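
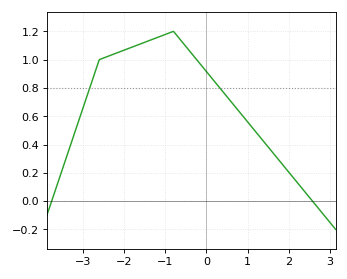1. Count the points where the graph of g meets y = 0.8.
2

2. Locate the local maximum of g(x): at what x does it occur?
-0.802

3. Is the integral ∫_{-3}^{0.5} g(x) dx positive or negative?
positive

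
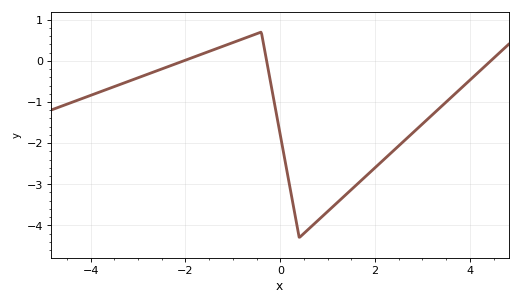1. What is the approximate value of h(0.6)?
-4.1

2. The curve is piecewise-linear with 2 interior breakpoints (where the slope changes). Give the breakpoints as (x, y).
(-0.4, 0.7); (0.4, -4.3)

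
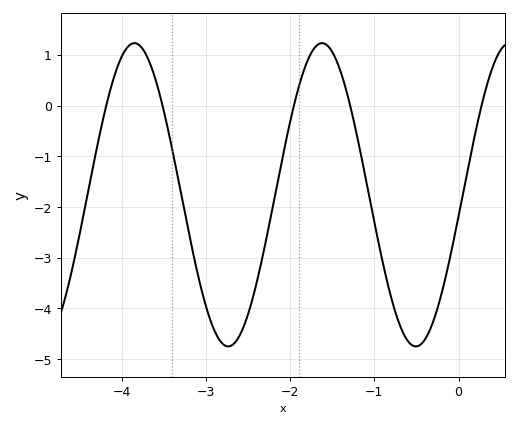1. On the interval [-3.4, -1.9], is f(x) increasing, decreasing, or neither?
neither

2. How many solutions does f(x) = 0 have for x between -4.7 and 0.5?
5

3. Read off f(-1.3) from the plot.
0.1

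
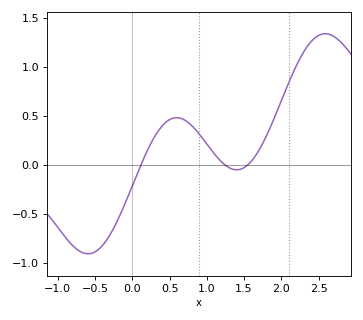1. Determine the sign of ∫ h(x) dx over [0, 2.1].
positive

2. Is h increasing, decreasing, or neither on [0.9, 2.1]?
neither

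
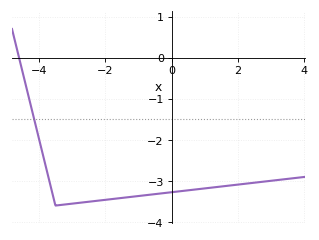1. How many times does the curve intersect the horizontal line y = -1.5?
1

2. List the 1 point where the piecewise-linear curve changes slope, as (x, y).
(-3.5, -3.6)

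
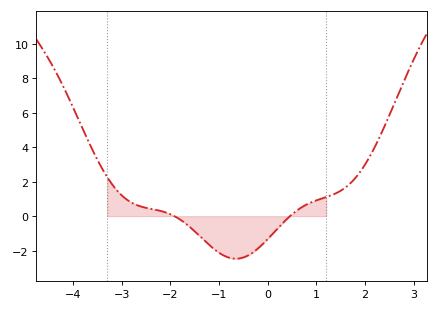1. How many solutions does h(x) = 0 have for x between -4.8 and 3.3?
2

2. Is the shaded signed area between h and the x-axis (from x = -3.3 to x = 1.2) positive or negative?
negative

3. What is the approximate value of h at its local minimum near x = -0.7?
-2.47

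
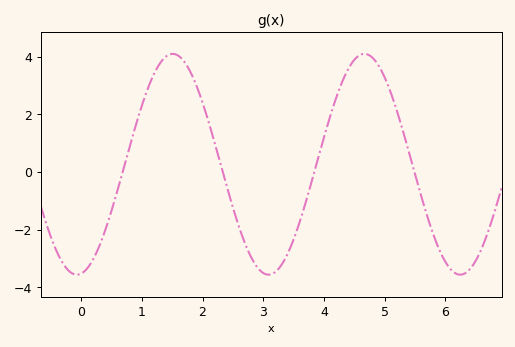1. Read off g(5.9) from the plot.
-2.7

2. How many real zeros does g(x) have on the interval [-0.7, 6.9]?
4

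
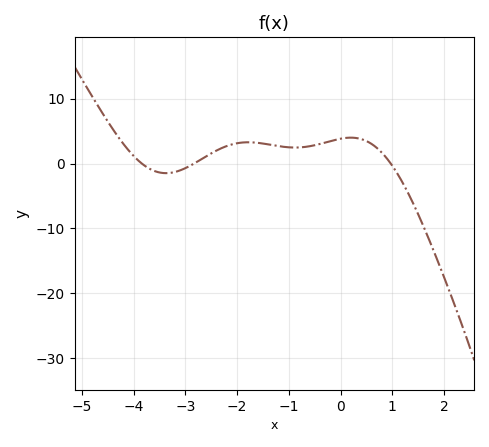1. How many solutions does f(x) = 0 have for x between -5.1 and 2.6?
3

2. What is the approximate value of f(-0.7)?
2.56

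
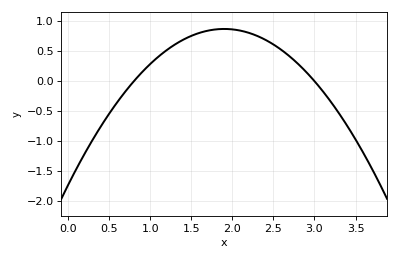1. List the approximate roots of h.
0.8, 3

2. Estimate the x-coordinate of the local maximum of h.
1.9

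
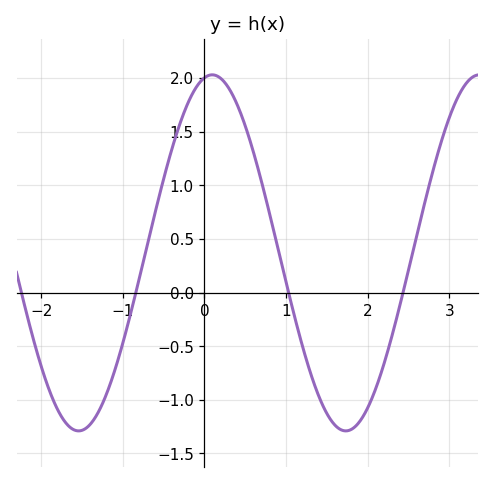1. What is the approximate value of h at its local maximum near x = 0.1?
2.05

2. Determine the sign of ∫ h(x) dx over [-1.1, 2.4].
positive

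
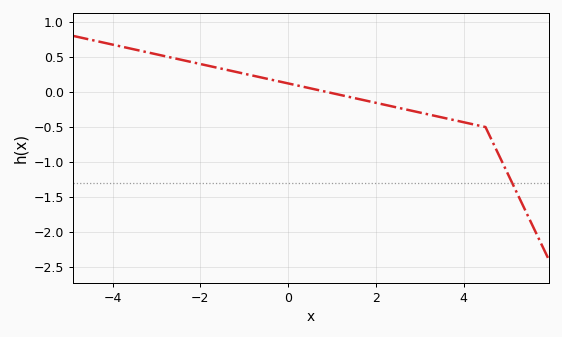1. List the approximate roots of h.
0.881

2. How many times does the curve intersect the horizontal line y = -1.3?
1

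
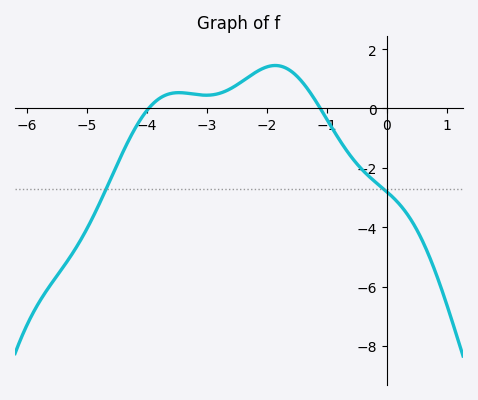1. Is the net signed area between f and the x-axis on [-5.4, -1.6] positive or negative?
negative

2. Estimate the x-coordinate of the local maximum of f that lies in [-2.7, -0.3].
-1.86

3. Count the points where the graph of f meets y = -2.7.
2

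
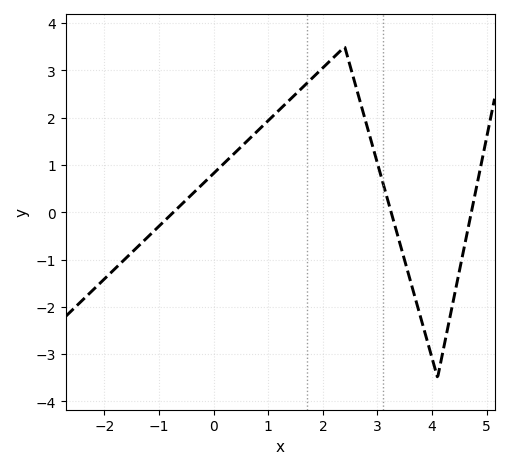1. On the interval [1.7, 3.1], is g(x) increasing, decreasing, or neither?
neither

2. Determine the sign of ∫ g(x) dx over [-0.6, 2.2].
positive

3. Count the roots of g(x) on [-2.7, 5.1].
3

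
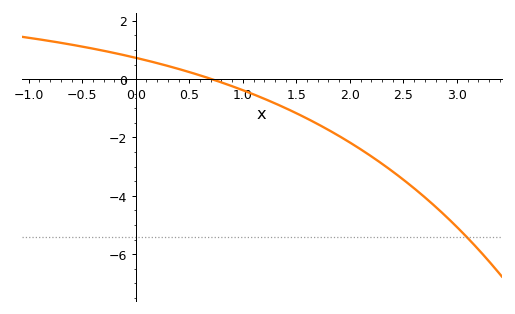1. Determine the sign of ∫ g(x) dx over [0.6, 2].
negative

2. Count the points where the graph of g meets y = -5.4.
1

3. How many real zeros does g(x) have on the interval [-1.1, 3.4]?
1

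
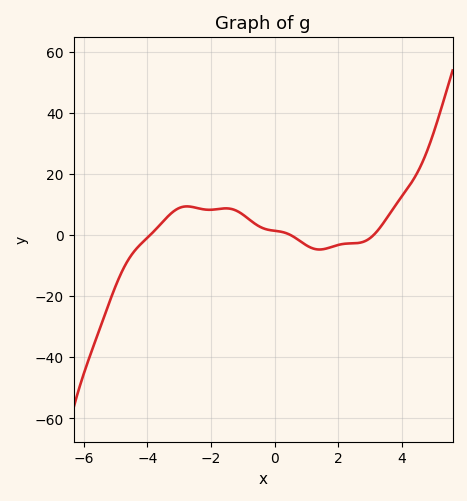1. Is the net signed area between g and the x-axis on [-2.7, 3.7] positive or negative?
positive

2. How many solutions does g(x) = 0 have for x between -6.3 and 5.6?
3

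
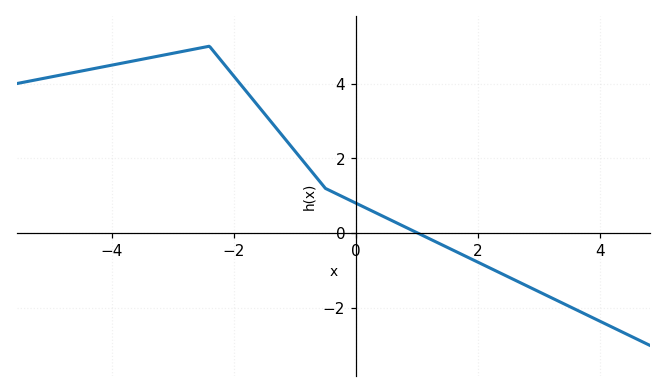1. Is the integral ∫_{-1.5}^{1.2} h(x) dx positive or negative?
positive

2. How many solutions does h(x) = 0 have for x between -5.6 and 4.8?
1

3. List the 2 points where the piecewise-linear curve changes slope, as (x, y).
(-2.4, 5); (-0.5, 1.2)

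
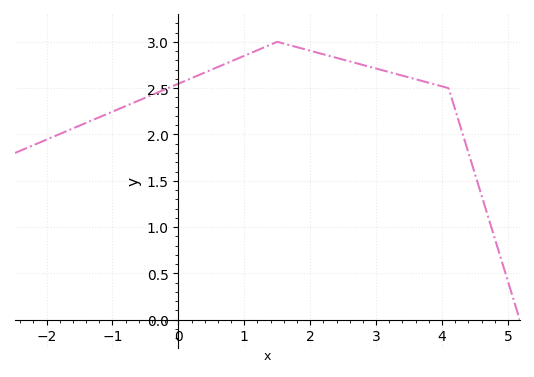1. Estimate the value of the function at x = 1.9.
2.92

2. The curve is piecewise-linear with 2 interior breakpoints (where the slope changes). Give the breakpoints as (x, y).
(1.5, 3); (4.1, 2.5)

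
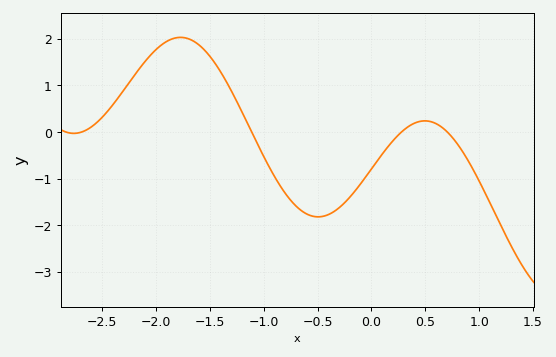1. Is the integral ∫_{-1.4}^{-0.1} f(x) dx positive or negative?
negative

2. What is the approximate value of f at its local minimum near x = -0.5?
-1.82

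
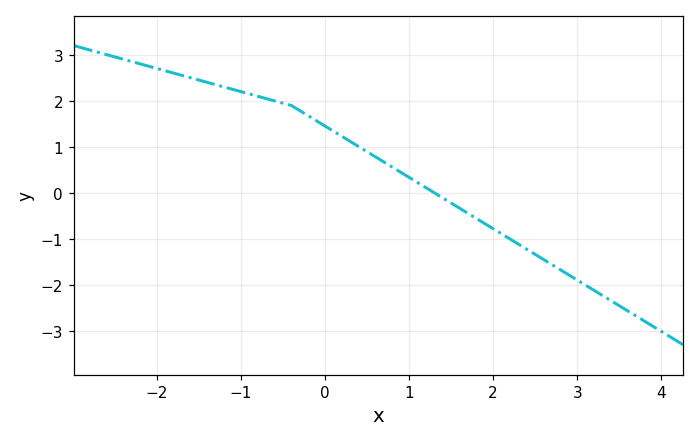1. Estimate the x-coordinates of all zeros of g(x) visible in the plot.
1.3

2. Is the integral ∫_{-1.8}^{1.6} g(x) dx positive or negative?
positive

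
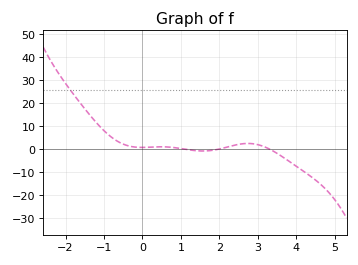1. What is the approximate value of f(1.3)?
-0.418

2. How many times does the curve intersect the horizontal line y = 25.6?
1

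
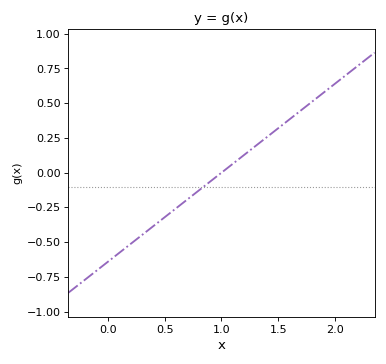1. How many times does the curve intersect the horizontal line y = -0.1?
1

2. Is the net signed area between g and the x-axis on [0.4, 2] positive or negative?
positive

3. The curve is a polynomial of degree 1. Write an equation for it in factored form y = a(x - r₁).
y = 0.64(x - 1)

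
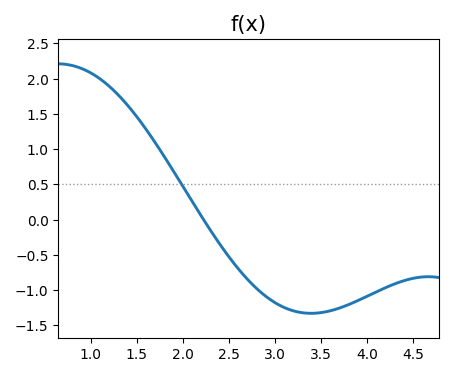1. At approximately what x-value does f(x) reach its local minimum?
3.39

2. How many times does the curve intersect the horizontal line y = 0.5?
1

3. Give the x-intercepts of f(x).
2.22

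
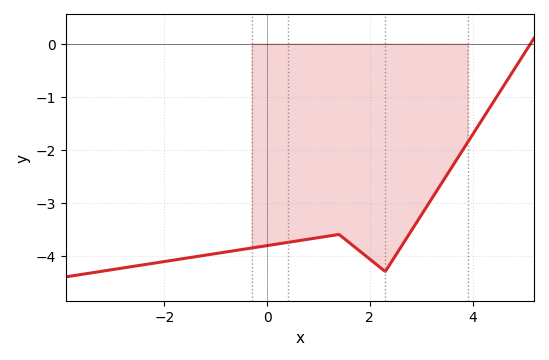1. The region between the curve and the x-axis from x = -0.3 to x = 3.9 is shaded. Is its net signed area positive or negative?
negative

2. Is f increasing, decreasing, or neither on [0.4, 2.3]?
neither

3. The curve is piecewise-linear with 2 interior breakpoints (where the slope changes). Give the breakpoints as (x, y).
(1.4, -3.6); (2.3, -4.3)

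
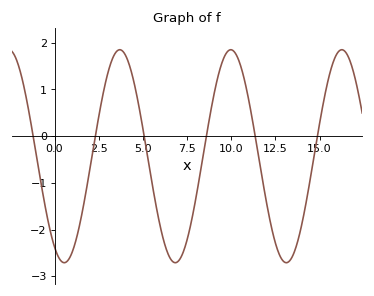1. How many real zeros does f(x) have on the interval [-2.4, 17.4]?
6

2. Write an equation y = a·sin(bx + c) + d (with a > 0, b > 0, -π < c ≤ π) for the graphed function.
y = 2.28sin(1x - 2.1) - 0.43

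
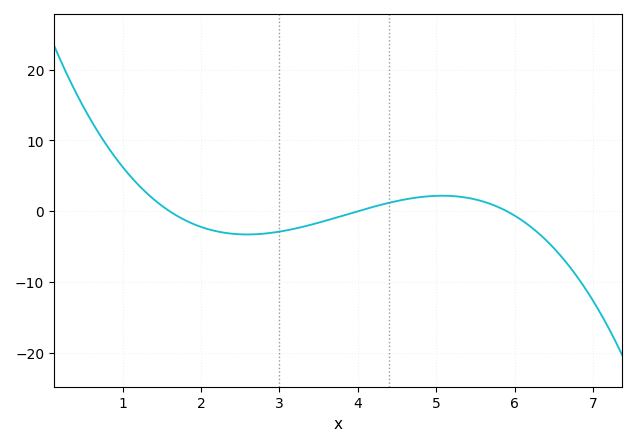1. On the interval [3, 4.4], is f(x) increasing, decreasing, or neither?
increasing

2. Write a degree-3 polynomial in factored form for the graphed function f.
y = -0.71(x - 1.6)(x - 4)(x - 5.9)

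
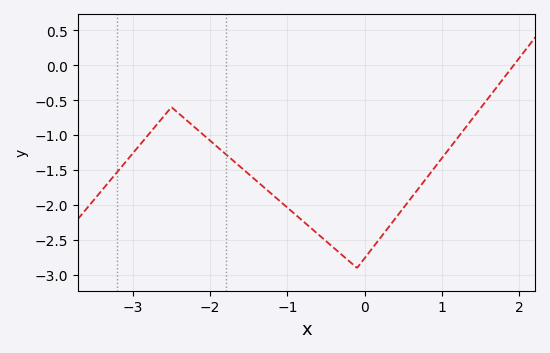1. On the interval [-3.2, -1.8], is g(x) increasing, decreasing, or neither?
neither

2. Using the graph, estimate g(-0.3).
-2.7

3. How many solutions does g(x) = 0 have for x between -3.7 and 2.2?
1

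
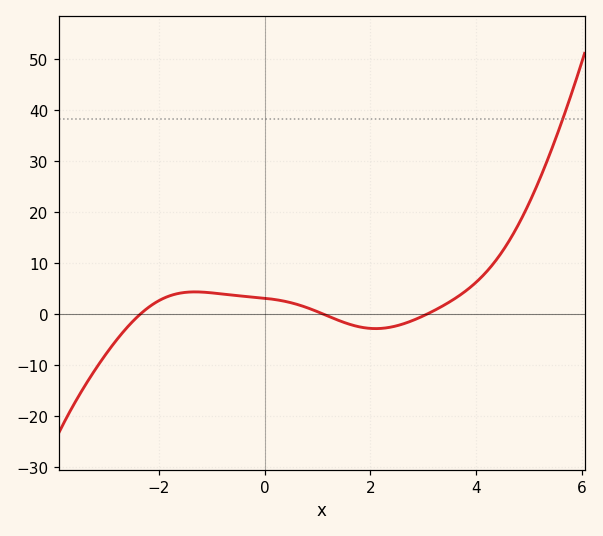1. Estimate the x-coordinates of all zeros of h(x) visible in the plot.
-2.35, 1.1, 3.07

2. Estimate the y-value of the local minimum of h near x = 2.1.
-2.86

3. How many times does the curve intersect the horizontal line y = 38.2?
1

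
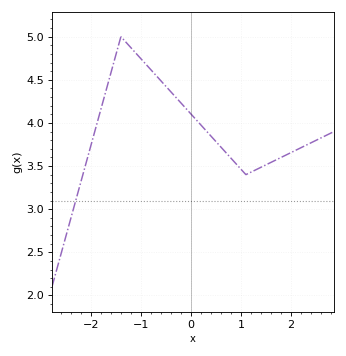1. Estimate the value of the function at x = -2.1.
3.55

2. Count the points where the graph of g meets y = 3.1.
1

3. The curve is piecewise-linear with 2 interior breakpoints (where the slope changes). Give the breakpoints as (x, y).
(-1.4, 5); (1.1, 3.4)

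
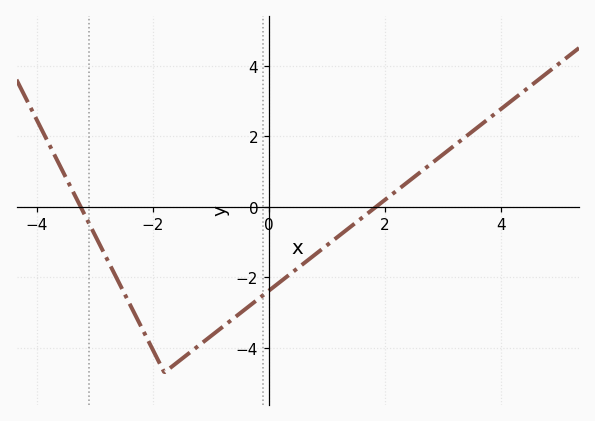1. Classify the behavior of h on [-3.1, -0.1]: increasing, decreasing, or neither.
neither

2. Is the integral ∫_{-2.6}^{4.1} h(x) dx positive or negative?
negative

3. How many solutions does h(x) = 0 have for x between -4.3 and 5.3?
2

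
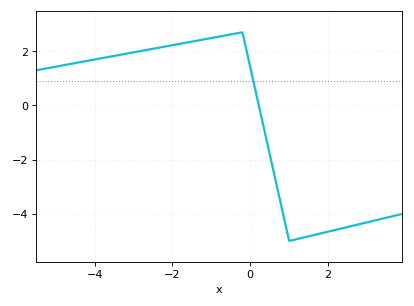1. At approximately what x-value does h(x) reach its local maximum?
-0.2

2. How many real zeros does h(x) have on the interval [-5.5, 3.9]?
1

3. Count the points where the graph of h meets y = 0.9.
1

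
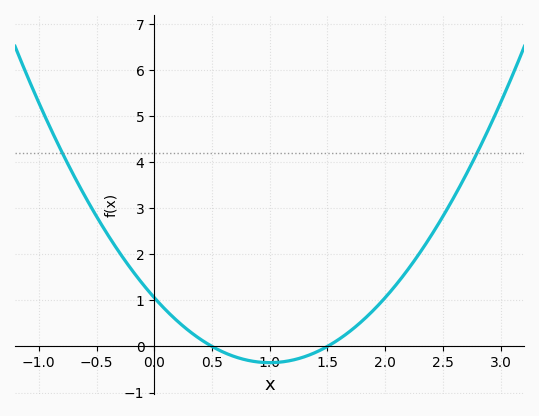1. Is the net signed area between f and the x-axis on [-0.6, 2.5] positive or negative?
positive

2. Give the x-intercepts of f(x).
0.5, 1.5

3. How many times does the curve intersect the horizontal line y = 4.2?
2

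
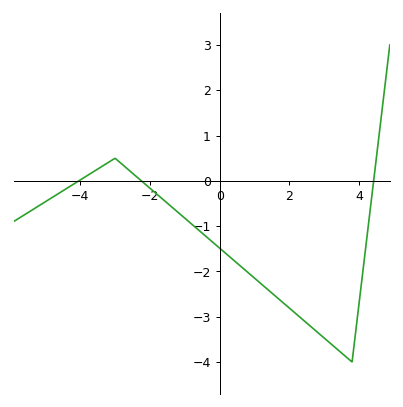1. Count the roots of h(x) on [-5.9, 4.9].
3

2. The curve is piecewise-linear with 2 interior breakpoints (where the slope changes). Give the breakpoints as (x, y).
(-3, 0.5); (3.8, -4)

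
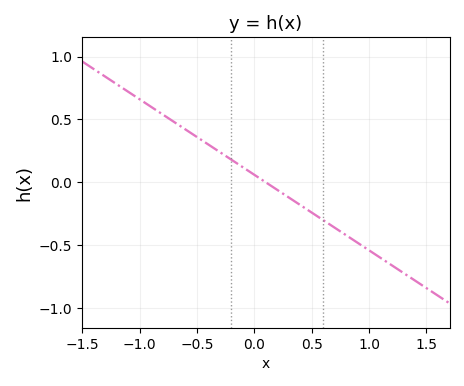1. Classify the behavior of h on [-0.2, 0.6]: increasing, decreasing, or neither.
decreasing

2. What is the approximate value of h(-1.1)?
0.72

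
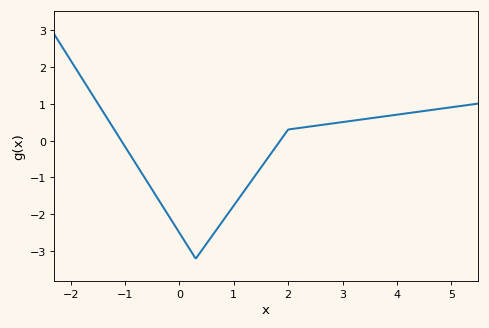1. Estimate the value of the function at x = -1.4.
0.771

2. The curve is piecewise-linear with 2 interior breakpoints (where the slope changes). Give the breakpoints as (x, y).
(0.3, -3.2); (2, 0.3)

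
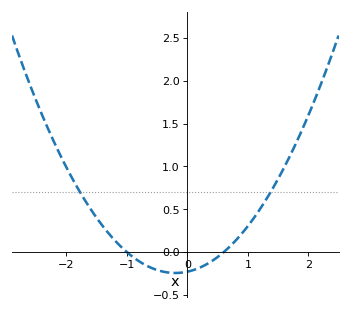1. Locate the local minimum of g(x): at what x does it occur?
-0.2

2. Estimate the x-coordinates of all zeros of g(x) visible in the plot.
-1, 0.6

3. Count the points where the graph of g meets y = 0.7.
2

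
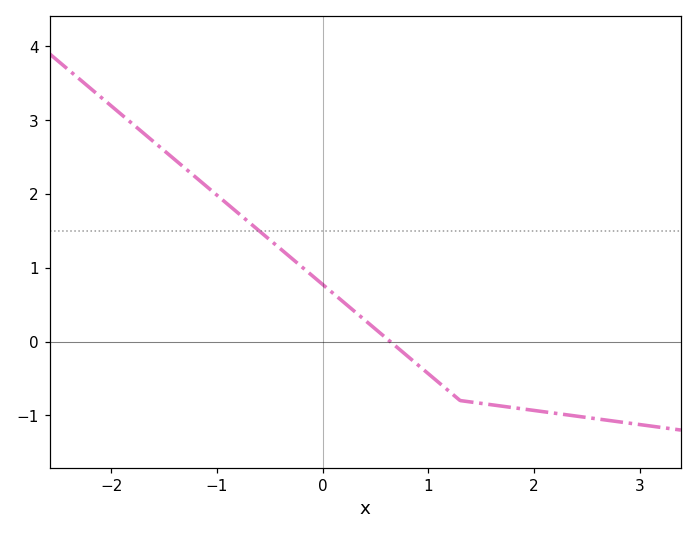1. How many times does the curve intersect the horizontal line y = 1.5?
1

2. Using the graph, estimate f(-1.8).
2.95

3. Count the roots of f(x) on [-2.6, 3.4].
1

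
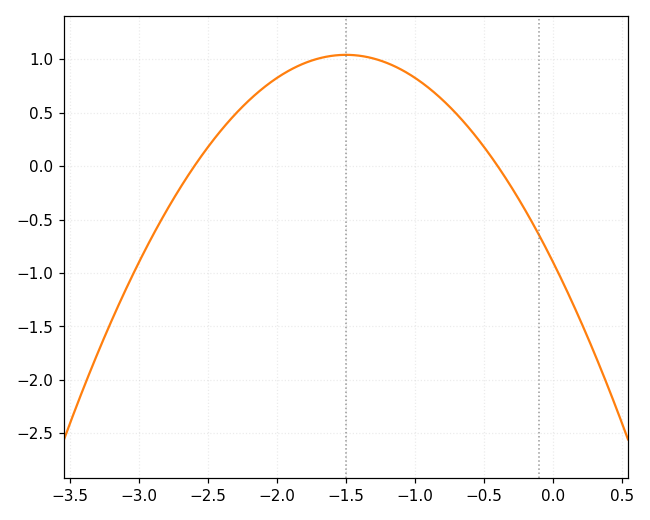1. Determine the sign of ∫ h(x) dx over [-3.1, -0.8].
positive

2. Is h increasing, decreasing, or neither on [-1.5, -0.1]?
decreasing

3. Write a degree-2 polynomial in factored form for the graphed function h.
y = -0.86(x + 2.6)(x + 0.4)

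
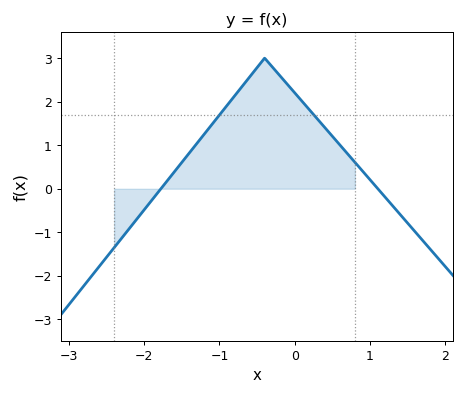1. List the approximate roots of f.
-1.78, 1.1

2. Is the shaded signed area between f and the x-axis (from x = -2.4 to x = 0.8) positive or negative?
positive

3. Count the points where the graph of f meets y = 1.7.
2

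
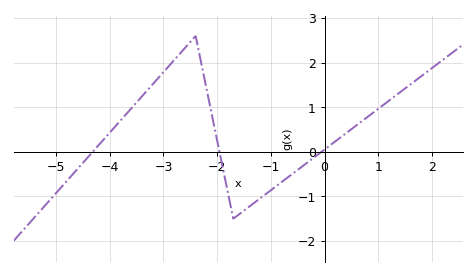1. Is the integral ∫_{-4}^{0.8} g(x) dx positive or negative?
positive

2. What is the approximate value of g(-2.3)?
2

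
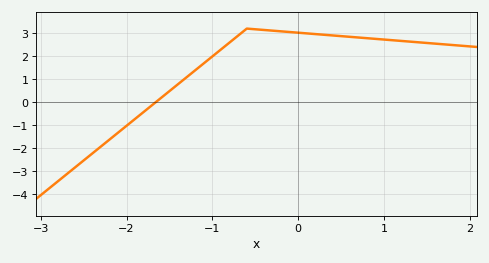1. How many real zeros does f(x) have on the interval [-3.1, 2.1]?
1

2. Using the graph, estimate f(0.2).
2.96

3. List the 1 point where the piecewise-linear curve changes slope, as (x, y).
(-0.6, 3.2)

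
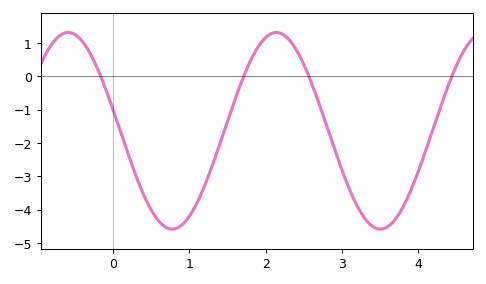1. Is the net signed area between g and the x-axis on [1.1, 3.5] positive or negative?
negative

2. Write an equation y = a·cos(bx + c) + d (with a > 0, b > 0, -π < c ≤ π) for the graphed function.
y = 2.95cos(2.3x + 1.36) - 1.63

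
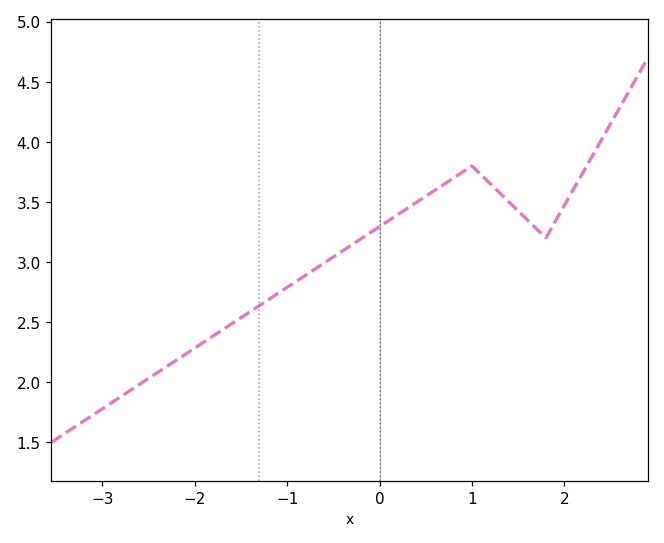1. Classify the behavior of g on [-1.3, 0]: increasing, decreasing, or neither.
increasing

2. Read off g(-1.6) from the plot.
2.49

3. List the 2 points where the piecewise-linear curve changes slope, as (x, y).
(1, 3.8); (1.8, 3.2)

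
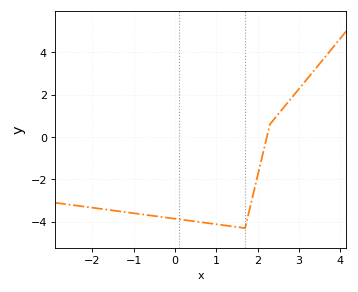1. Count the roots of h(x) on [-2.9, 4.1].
1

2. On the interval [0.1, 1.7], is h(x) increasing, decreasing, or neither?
decreasing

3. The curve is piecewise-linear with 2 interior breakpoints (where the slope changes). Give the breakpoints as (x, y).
(1.7, -4.3); (2.3, 0.6)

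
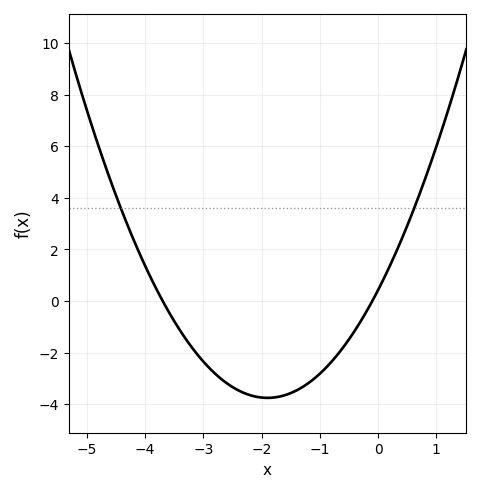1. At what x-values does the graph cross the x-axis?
-3.7, -0.1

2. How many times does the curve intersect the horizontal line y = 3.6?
2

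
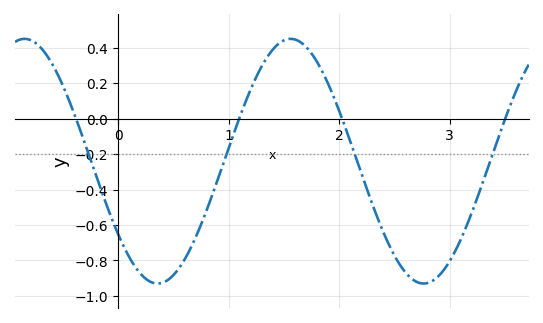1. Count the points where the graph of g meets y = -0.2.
4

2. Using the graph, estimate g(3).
-0.8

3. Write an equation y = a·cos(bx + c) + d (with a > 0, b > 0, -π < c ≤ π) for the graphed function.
y = 0.69cos(2.6x + 2.2) - 0.24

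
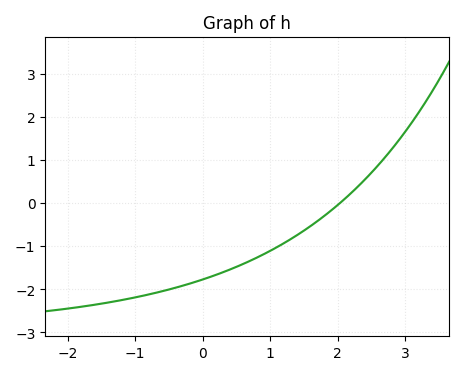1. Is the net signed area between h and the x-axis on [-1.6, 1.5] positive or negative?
negative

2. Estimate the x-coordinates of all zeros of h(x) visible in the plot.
2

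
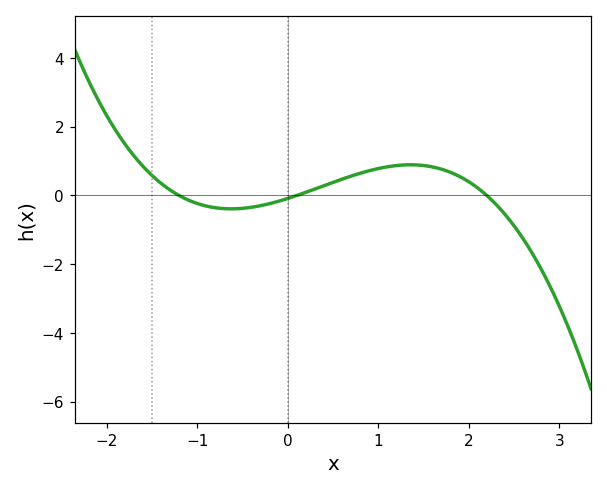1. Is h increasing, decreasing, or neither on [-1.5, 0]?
neither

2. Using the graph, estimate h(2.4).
-0.6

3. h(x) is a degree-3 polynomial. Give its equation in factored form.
y = -0.33(x + 1.2)(x - 0.1)(x - 2.2)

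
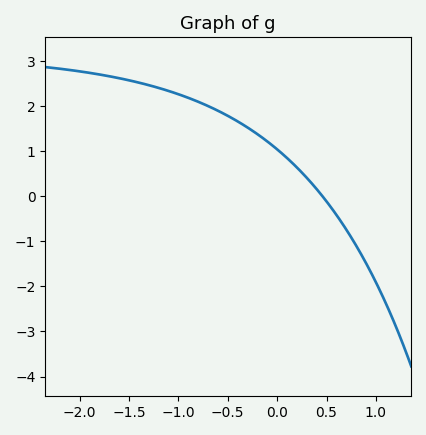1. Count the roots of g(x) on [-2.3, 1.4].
1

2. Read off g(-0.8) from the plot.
2.1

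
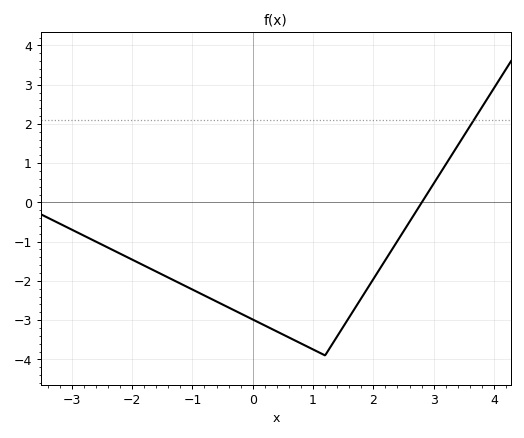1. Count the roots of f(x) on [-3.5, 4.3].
1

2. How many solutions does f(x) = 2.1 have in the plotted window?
1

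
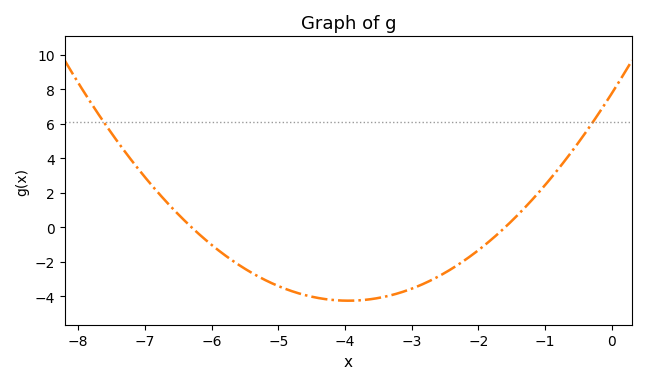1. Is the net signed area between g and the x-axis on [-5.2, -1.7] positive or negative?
negative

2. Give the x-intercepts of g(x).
-6.4, -1.6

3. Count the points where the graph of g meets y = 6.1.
2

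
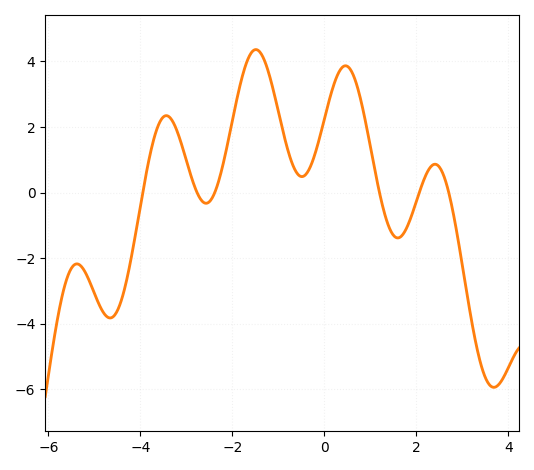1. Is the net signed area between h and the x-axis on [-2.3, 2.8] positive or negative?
positive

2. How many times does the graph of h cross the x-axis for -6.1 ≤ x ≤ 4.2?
6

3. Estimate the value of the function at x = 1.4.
-1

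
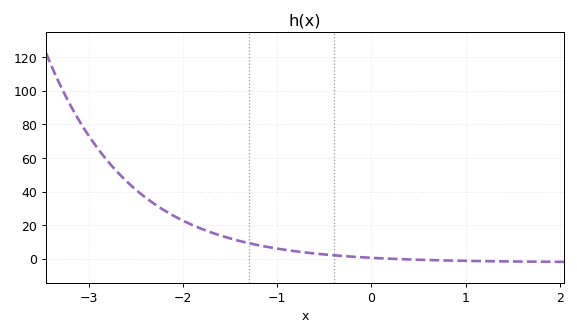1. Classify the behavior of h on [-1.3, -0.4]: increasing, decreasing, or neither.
decreasing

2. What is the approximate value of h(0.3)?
-0.202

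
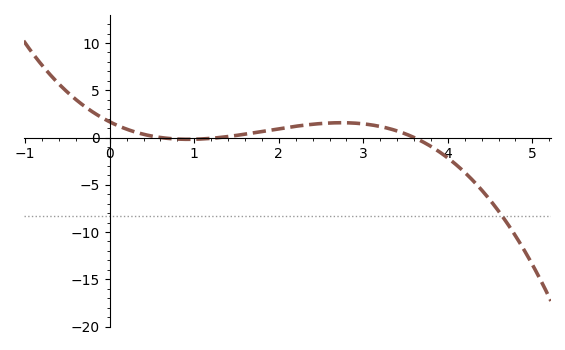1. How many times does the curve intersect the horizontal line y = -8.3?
1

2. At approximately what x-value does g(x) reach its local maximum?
2.74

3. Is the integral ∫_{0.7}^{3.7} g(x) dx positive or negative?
positive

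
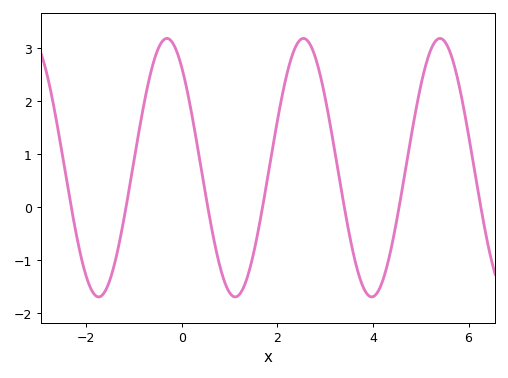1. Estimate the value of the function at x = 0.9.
-1.41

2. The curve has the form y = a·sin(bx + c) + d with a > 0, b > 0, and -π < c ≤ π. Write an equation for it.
y = 2.44sin(2.2x + 2.25) + 0.75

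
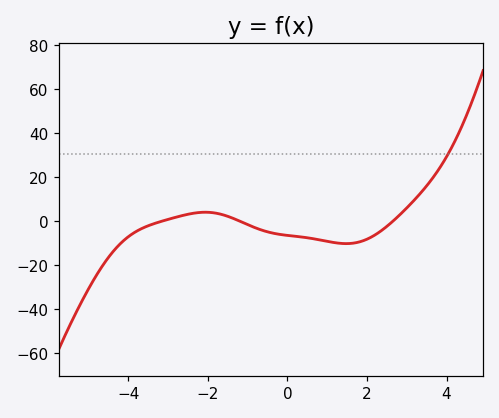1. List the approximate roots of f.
-3.2, -1.2, 2.6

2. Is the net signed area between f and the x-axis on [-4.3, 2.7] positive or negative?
negative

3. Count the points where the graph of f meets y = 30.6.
1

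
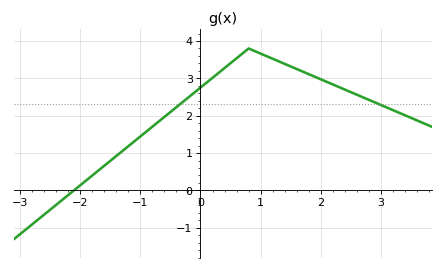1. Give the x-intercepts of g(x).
-2.1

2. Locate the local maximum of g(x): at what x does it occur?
0.8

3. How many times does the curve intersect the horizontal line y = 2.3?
2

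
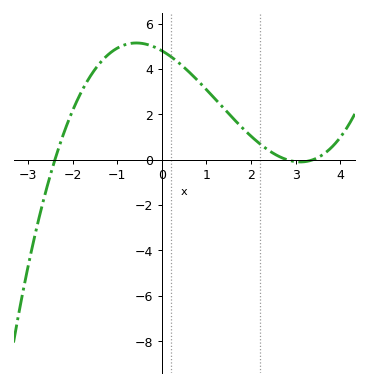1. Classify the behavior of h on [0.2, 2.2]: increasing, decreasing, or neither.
decreasing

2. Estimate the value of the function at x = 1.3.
2.45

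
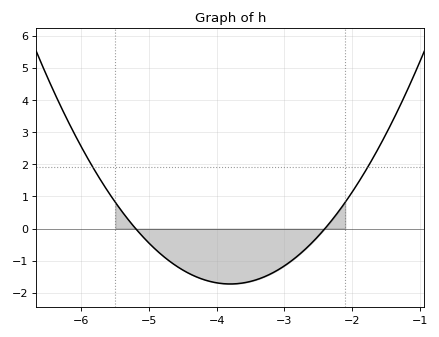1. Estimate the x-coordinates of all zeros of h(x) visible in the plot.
-5.2, -2.4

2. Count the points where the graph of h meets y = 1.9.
2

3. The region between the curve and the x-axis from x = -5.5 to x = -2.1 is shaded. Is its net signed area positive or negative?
negative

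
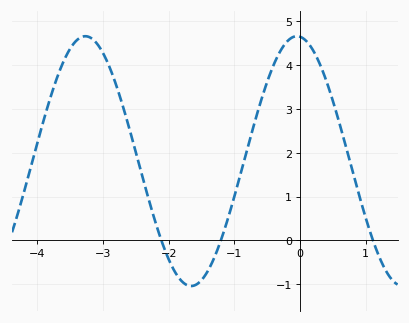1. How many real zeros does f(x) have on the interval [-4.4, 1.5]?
3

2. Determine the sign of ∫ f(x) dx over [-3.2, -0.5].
positive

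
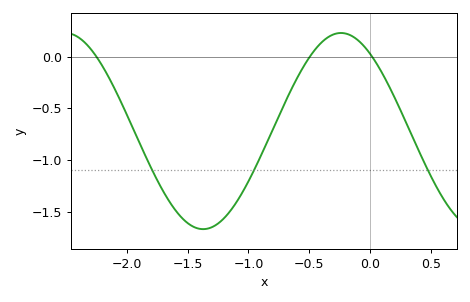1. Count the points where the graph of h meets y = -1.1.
3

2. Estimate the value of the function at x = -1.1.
-1.41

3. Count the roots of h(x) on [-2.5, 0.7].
3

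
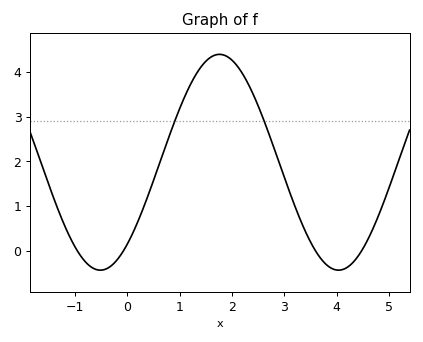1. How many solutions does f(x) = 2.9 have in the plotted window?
2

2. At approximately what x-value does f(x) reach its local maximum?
1.8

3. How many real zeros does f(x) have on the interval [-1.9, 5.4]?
4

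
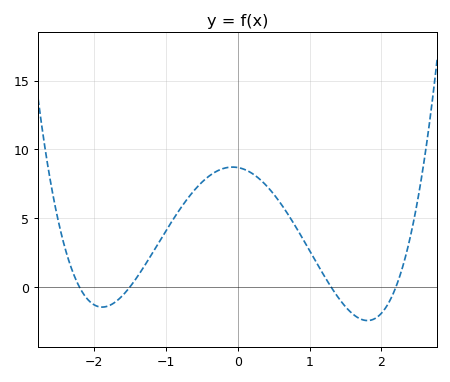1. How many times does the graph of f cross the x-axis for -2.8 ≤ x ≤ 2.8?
4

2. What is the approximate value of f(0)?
8.68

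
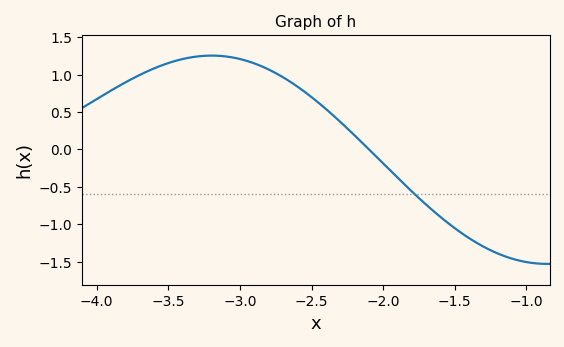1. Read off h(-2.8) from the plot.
1.05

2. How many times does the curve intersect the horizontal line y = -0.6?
1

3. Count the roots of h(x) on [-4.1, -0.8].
1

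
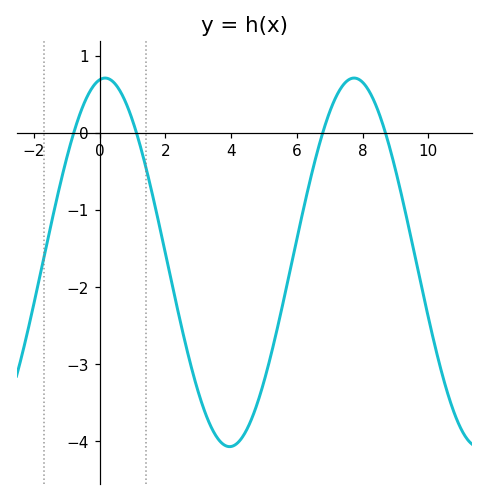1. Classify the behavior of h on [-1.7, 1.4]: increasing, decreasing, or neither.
neither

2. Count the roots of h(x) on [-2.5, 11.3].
4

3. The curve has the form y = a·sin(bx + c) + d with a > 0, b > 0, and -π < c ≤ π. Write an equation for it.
y = 2.39sin(0.83x + 1.4) - 1.68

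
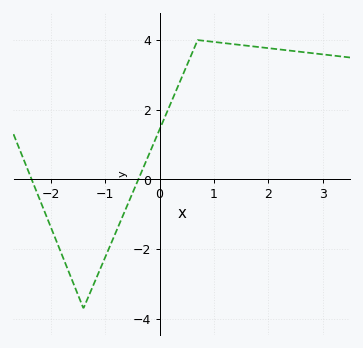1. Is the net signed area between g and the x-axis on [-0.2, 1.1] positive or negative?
positive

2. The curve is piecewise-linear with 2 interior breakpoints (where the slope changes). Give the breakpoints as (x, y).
(-1.4, -3.7); (0.7, 4)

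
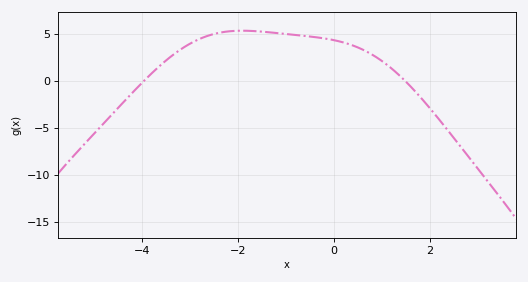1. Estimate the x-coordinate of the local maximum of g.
-2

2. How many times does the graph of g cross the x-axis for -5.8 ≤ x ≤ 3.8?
2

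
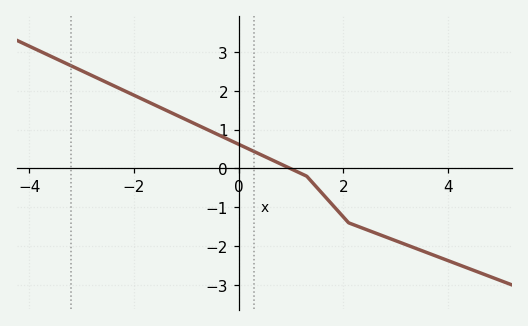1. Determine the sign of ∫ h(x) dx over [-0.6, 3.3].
negative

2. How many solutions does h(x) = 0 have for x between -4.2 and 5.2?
1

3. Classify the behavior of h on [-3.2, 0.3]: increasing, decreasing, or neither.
decreasing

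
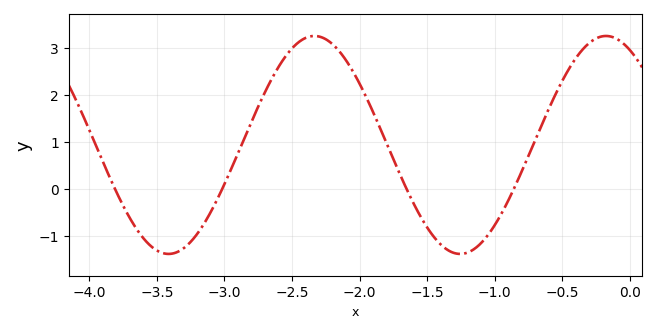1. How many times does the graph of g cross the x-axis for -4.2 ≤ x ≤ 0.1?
4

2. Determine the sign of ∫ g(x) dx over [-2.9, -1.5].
positive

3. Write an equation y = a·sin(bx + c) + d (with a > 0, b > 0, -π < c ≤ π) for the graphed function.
y = 2.32sin(2.91x + 2.08) + 0.93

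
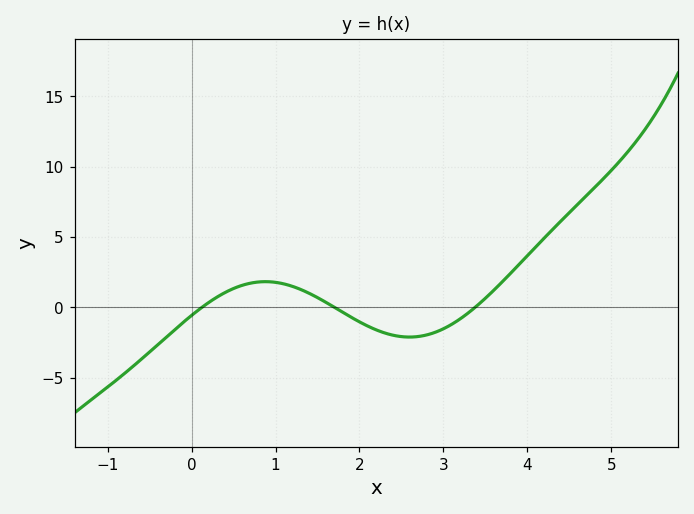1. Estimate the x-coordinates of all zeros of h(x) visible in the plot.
0.122, 1.7, 3.38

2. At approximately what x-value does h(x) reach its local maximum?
0.878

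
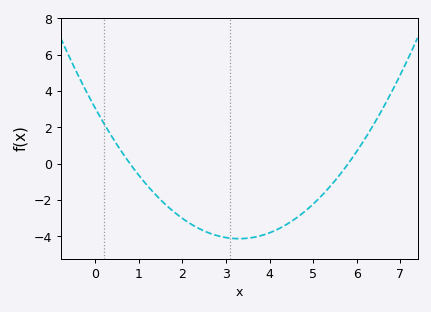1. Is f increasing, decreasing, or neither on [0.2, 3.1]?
decreasing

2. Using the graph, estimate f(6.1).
1.05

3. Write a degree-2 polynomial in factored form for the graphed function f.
y = 0.66(x - 0.8)(x - 5.8)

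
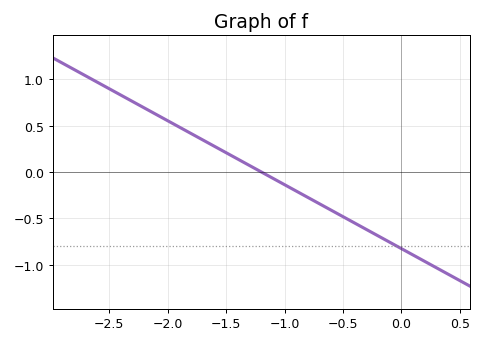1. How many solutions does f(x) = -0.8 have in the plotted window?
1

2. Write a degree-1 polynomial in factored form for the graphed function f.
y = -0.69(x + 1.2)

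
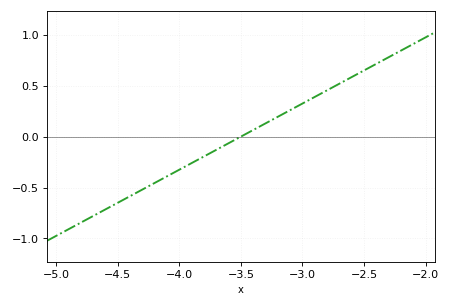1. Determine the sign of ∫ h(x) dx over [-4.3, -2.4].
positive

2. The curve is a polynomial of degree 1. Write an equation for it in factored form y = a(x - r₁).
y = 0.65(x + 3.5)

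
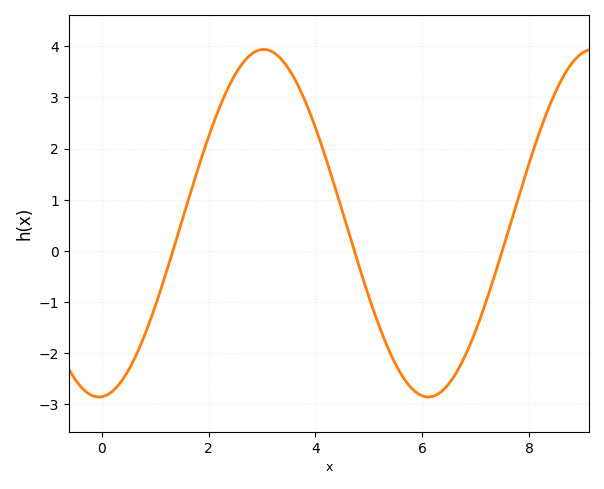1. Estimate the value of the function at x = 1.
-1.1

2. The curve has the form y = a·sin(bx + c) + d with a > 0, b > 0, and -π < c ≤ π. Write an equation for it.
y = 3.4sin(1x - 1.5) + 0.54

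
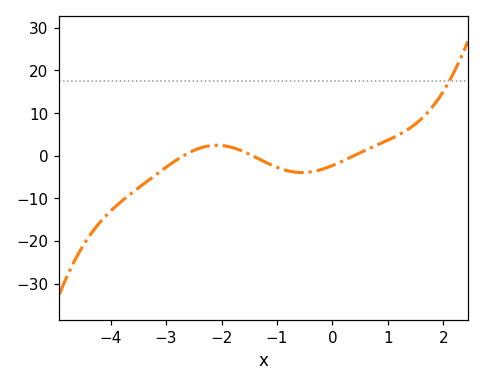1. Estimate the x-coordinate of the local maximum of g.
-2.09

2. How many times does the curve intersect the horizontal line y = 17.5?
1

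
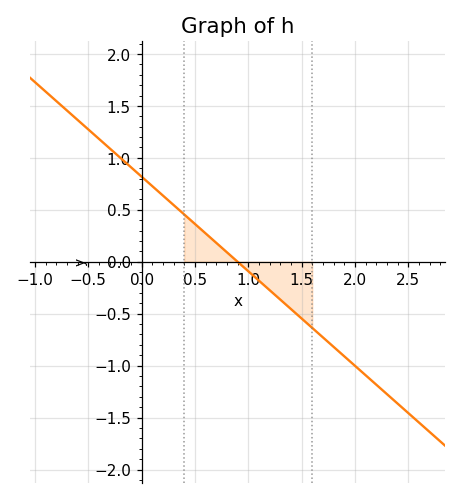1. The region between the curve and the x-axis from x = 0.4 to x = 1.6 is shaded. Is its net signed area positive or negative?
negative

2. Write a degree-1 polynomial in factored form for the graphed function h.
y = -0.91(x - 0.9)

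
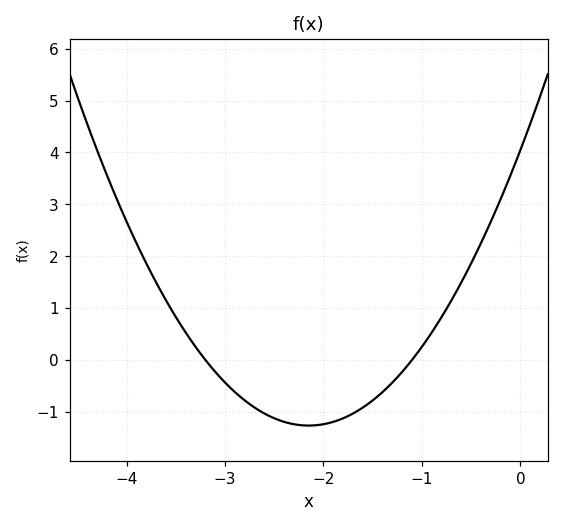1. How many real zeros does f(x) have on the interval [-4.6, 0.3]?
2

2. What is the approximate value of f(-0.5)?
1.9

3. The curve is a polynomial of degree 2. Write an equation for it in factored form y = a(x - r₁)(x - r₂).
y = 1.15(x + 3.2)(x + 1.1)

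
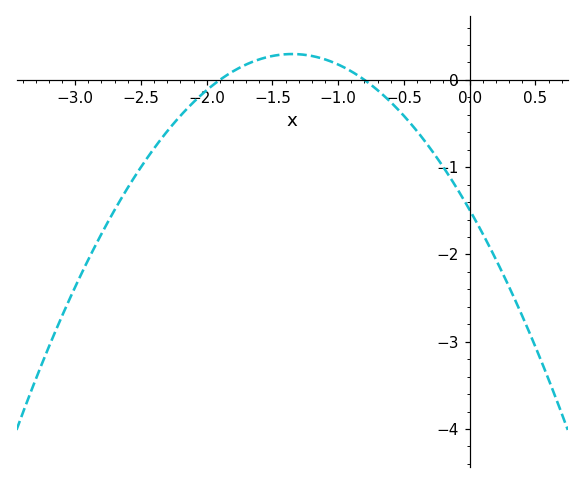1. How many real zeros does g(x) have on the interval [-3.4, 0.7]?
2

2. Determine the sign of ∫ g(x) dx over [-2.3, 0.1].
negative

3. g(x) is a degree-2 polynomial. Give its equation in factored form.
y = -0.98(x + 1.9)(x + 0.8)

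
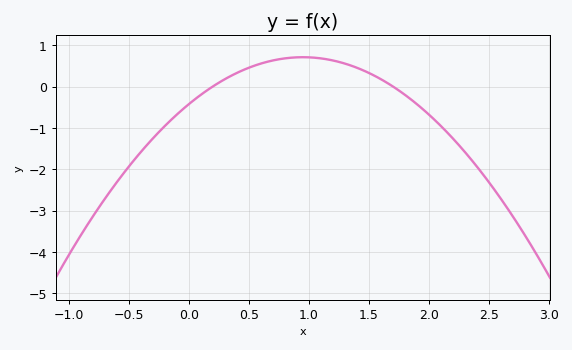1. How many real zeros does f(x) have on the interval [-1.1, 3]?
2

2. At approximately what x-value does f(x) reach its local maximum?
0.9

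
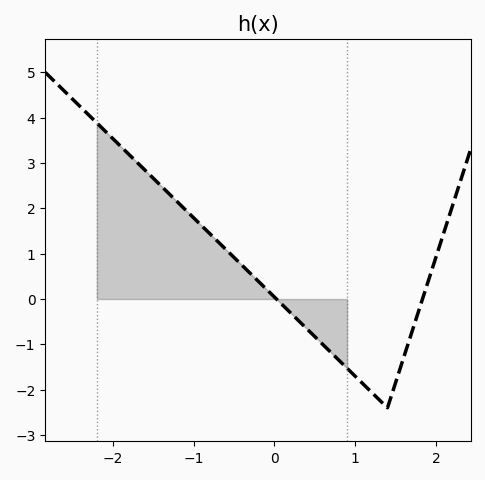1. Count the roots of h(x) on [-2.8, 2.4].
2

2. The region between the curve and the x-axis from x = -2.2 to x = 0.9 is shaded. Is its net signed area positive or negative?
positive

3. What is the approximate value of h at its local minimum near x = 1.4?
-2.4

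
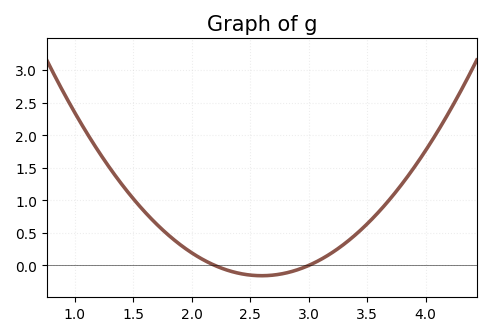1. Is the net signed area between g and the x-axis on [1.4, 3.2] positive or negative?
positive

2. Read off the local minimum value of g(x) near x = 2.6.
-0.157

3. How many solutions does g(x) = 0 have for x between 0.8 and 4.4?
2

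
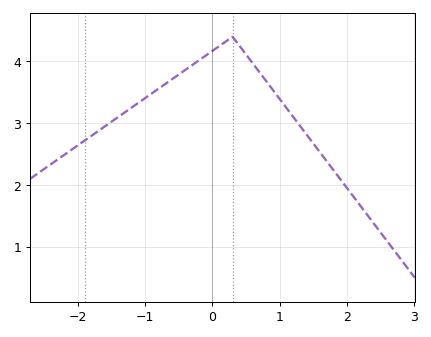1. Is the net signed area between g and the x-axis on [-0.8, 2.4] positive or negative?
positive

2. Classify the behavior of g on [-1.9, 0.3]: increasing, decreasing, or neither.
increasing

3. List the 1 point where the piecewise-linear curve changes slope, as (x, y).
(0.3, 4.4)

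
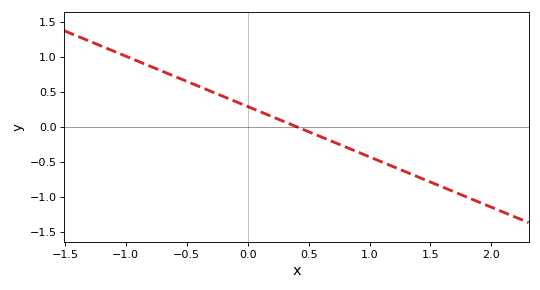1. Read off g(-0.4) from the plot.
0.6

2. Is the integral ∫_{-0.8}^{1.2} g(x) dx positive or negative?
positive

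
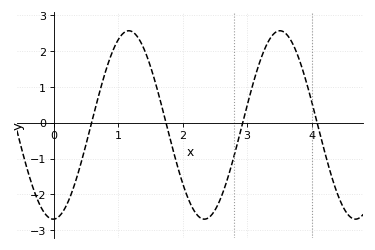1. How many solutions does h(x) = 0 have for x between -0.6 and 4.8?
4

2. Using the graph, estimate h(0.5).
-0.61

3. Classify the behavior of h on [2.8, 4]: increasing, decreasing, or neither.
neither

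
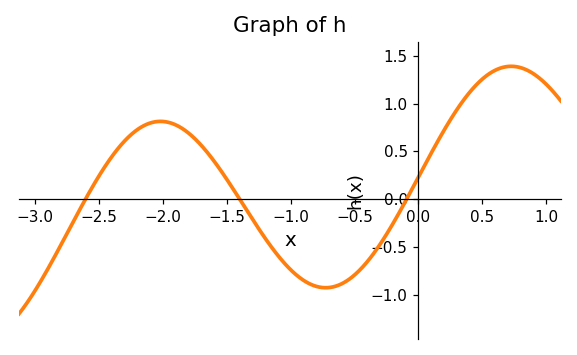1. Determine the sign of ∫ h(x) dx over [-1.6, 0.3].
negative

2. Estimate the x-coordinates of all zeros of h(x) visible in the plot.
-2.6, -1.4, -0.092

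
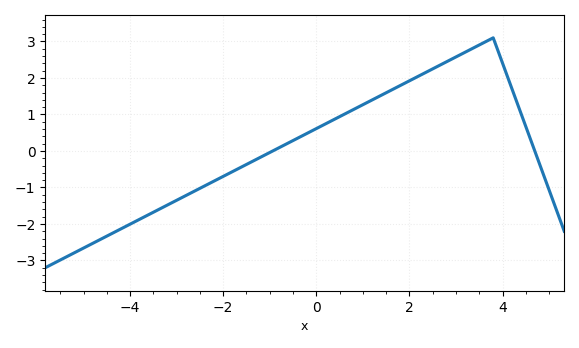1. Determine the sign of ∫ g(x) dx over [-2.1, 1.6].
positive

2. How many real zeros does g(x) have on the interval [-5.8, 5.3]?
2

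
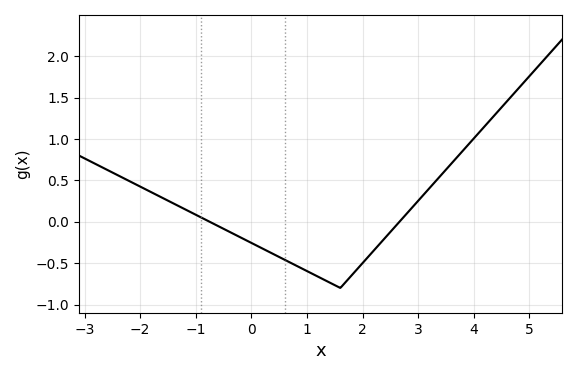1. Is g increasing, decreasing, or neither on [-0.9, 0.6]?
decreasing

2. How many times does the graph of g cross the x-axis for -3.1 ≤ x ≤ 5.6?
2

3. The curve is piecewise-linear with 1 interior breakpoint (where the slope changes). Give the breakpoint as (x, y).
(1.6, -0.8)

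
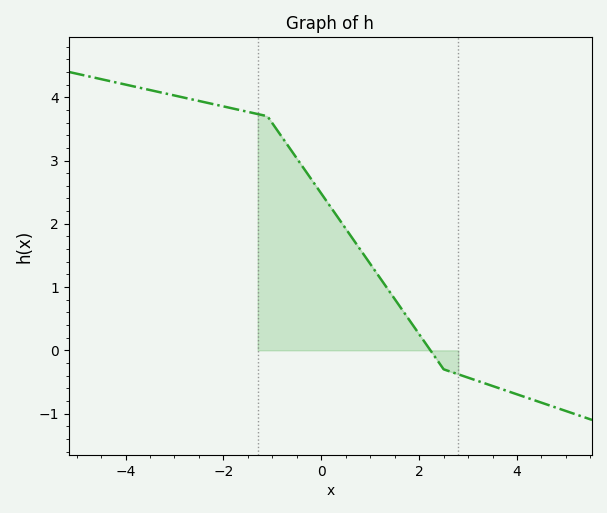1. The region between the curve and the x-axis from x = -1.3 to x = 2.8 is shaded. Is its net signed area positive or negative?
positive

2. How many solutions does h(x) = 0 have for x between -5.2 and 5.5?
1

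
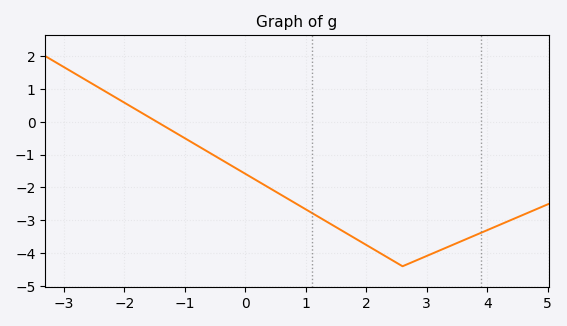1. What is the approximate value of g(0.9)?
-2.56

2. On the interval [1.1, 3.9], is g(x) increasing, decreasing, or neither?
neither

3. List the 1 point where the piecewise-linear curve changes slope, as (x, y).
(2.6, -4.4)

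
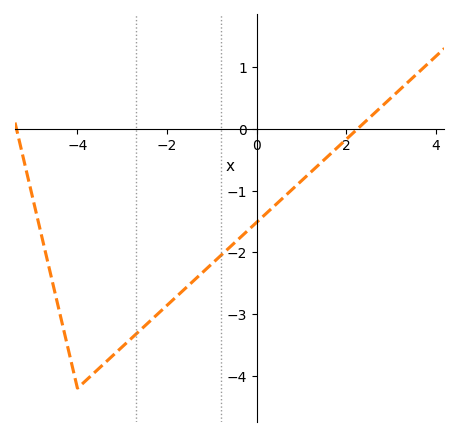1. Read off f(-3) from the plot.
-3.5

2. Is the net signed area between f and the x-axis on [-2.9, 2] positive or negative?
negative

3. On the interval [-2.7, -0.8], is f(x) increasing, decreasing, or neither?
increasing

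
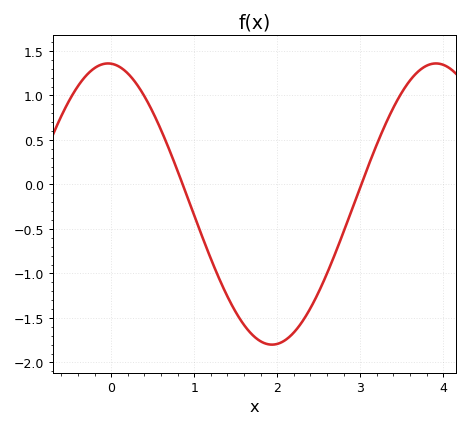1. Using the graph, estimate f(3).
-0.05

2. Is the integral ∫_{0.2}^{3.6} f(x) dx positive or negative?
negative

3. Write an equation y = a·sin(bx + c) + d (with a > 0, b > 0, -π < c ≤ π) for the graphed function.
y = 1.58sin(1.6x + 1.6) - 0.22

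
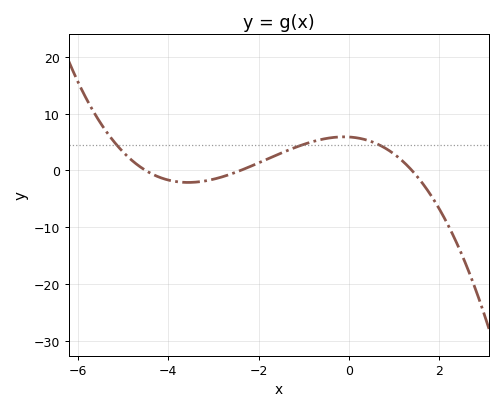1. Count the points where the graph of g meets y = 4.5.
3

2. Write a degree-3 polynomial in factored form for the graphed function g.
y = -0.39(x + 4.5)(x + 2.4)(x - 1.4)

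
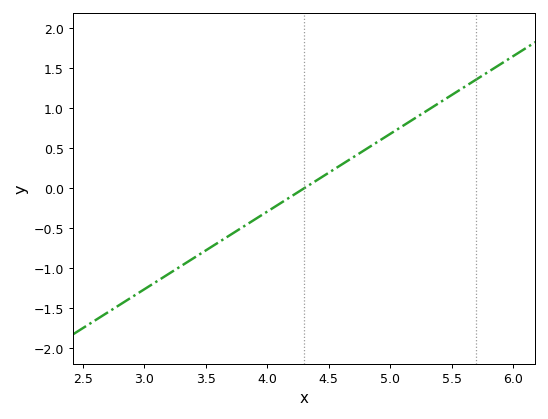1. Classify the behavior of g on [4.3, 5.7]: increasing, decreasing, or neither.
increasing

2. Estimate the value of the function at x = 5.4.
1.07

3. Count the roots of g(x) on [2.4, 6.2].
1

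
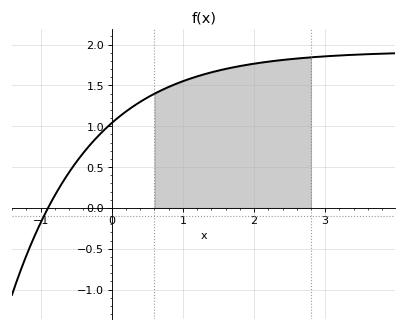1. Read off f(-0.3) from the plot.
0.778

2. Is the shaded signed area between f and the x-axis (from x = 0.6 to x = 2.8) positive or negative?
positive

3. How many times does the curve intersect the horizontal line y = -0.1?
1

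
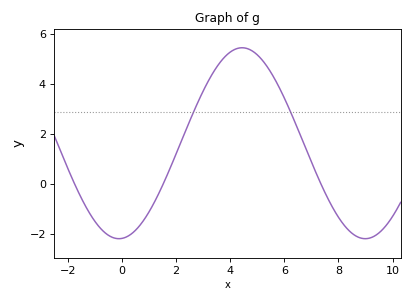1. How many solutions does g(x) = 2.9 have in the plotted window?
2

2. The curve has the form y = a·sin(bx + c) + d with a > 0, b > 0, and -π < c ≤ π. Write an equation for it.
y = 3.81sin(0.69x - 1.5) + 1.64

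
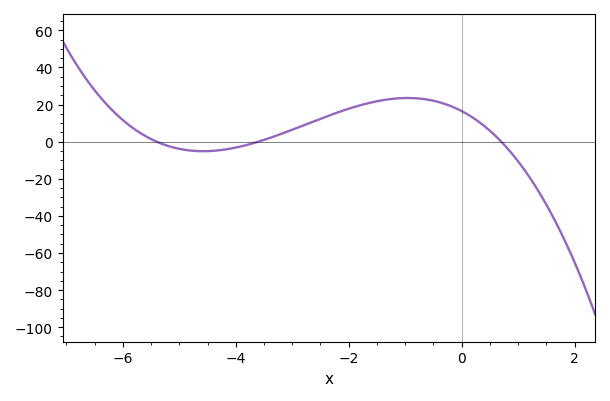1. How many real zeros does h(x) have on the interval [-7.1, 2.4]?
3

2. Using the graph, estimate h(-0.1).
18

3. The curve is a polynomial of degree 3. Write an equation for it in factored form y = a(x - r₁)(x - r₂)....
y = -1.21(x + 5.4)(x + 3.6)(x - 0.7)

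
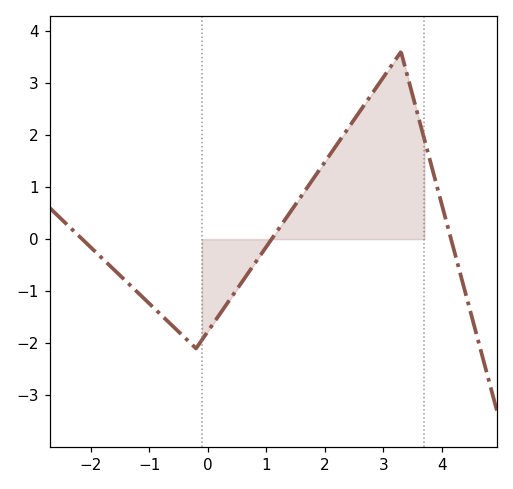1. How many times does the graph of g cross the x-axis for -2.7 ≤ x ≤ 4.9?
3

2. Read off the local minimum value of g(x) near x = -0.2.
-2.1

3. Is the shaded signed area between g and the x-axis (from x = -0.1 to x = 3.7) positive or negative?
positive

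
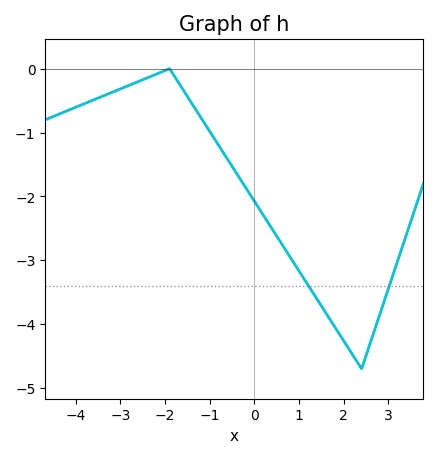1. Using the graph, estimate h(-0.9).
-1.1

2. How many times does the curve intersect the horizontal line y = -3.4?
2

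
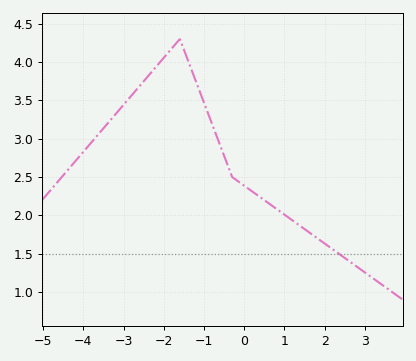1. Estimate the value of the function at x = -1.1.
3.61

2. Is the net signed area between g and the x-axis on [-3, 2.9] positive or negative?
positive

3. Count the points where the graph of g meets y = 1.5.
1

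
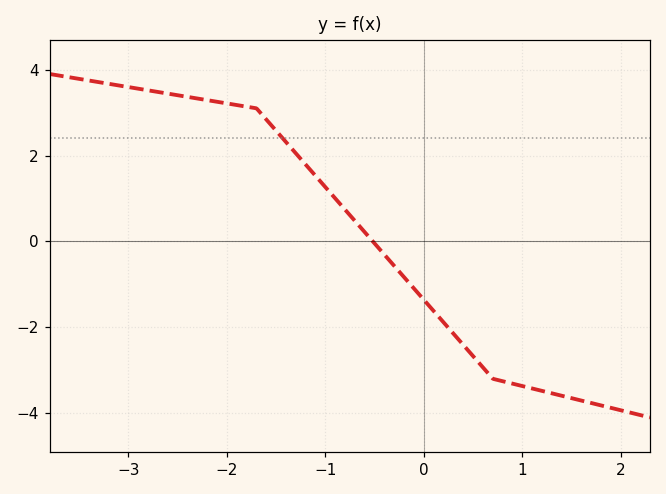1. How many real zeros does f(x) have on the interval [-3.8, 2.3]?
1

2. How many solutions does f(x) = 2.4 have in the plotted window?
1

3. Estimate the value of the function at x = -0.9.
1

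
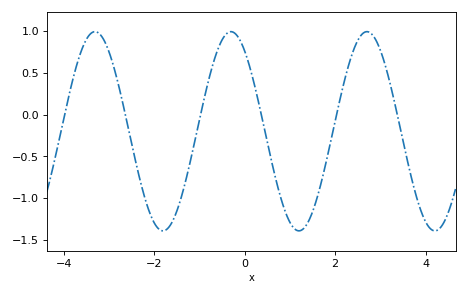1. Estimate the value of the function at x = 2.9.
0.9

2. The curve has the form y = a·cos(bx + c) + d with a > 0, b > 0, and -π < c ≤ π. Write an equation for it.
y = 1.19cos(2.1x + 0.63) - 0.2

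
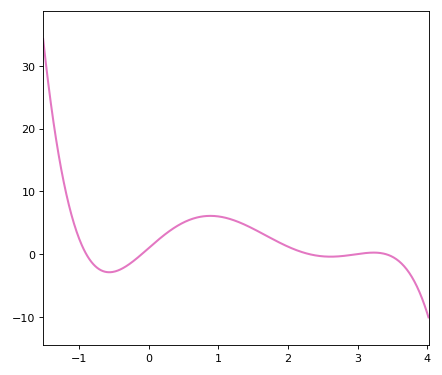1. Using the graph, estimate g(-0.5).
-3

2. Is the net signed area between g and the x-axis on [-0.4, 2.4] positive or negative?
positive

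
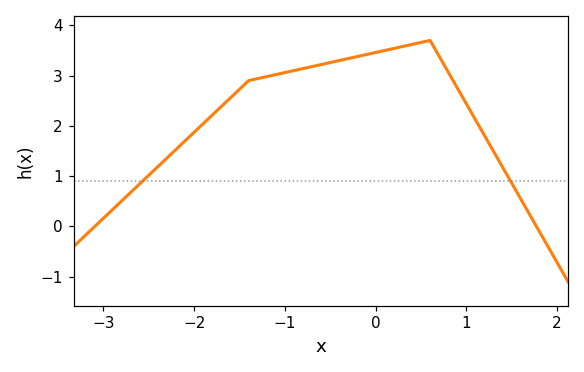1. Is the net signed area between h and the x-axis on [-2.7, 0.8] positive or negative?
positive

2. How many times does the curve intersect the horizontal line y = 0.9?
2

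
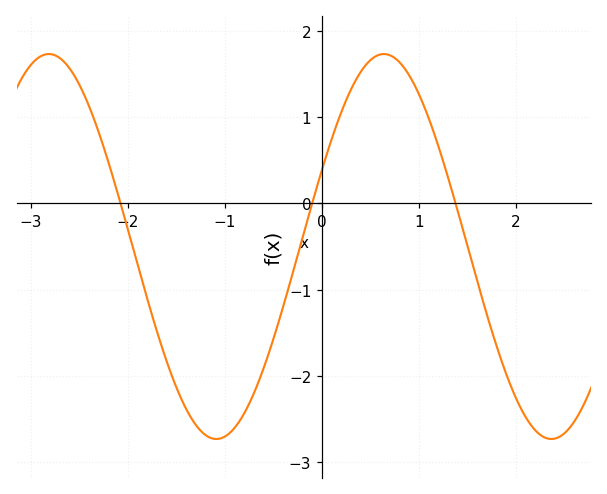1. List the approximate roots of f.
-2.1, -0.1, 1.4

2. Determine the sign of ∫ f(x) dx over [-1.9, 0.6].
negative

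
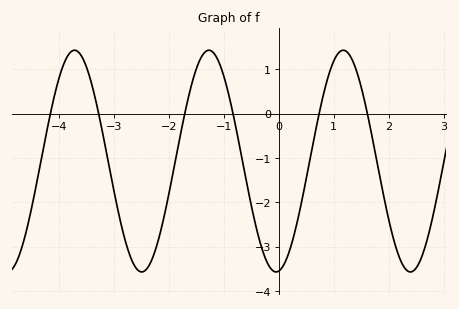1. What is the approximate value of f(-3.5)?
1.06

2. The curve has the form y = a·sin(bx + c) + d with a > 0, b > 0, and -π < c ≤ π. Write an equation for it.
y = 2.5sin(2.57x - 1.45) - 1.07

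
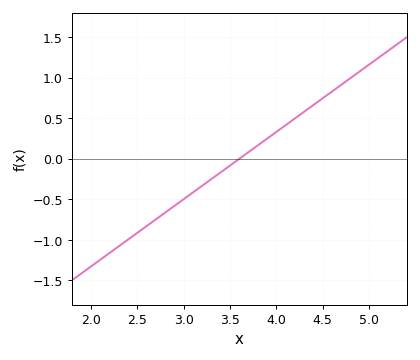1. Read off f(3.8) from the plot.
0.15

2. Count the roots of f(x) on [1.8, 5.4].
1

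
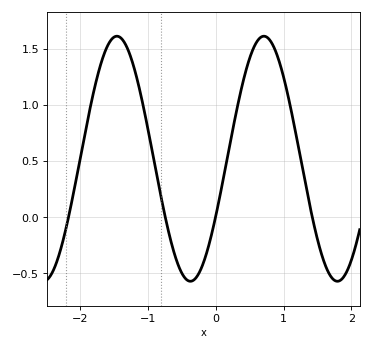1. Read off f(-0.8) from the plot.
0.167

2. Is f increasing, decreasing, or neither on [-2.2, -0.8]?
neither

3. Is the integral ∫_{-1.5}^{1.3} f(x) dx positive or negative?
positive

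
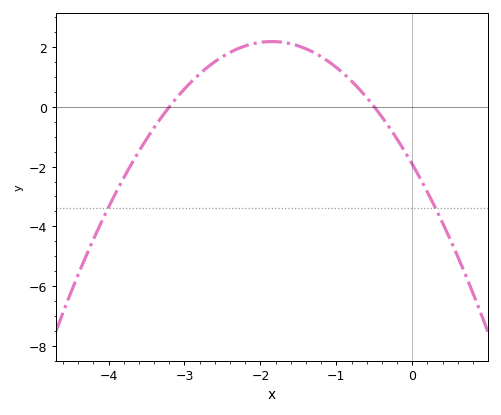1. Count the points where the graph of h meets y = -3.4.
2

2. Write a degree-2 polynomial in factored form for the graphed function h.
y = -1.2(x + 3.2)(x + 0.5)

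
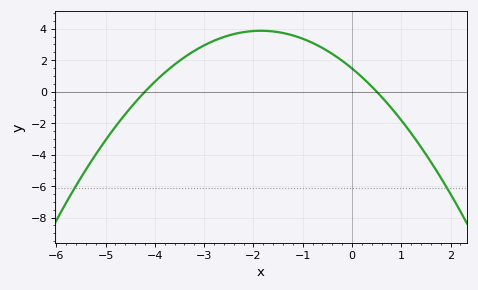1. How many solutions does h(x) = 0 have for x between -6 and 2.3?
2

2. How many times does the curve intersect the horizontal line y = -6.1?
2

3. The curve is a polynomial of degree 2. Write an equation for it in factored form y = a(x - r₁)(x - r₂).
y = -0.7(x + 4.2)(x - 0.5)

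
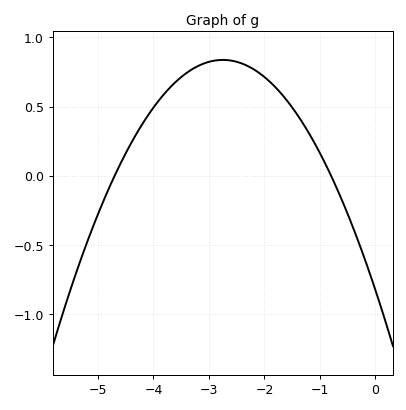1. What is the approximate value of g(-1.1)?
0.25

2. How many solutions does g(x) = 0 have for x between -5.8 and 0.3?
2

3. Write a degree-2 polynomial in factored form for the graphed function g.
y = -0.22(x + 4.7)(x + 0.8)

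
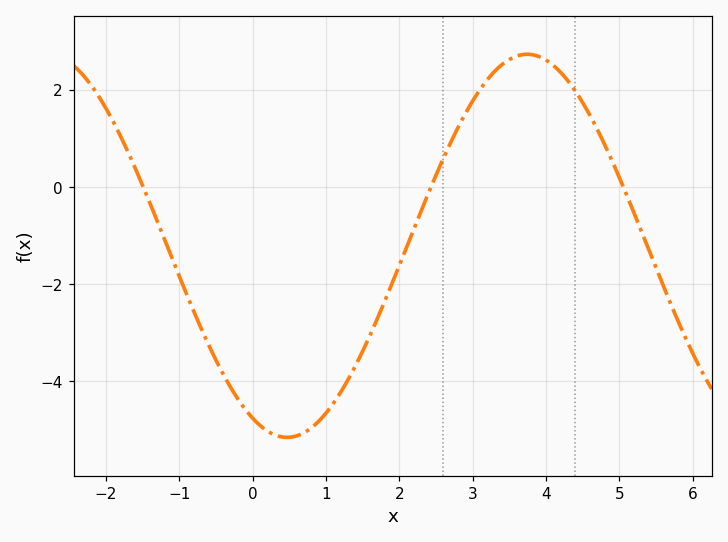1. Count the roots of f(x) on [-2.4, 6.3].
3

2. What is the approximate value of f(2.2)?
-0.8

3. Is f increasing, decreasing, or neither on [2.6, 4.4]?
neither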